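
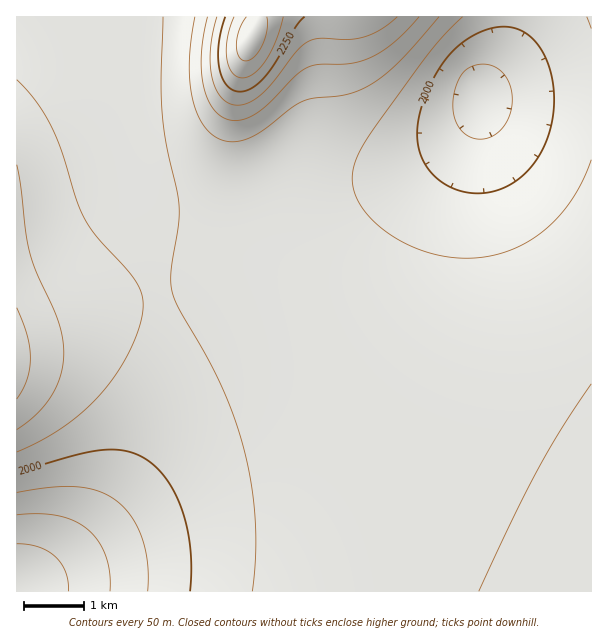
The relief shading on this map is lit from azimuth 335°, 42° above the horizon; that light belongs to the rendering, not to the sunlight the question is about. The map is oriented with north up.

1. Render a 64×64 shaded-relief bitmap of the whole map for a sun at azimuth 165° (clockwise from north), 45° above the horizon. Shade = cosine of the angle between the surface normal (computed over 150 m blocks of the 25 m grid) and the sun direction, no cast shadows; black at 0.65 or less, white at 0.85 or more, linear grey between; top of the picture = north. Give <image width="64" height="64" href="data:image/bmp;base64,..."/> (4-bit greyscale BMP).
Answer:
<image width="64" height="64" href="data:image/bmp;base64,Qk12CAAAAAAAAHYAAAAoAAAAQAAAAEAAAAABAAQAAAAAAAAIAAATCwAAEwsAABAAAAAAAAAAAAAAABEREQAiIiIAMzMzAERERABVVVUAZmZmAHd3dwCIiIgAmZmZAKqqqgC7u7sAzMzMAN3d3QDu7u4A////AFVEREMzMzMzMzMzMzREREREREREREREREREREREREREVVVEREMzMzMzMzMzNERERERERERERERERERERERERERmVVVEREQzMzMzMzRERERERERERERERERERERERERERHZmZVVUREREQzM0REREREREREREREREREREREREREREd3dmZVVURERERERERERERERERERERERERERERERERESIh3dmZVVURERERERERERERERERERERERERERERERERJmIh3ZmVVVEREREREREREREREREREREREREREREREREqZiId2ZlVVVERERERERERERERERERERERERERERERESqmZiHd2ZlVVRERERERERERERERERERERERERERERERLqpmYh3ZmVVVUREREREREREREREREREREREREREREREu6qZiId2ZlVVVERERERERERERERERERERERERERERES7uqmYh3dmZVVVRERERERERERERERERERERERERERERMu6qZiId2ZlVVVUREREREREREREREREREREREREREREy7qqmYh3ZmZVVVRERERERERERERERERERERERERERETLu6qZiHd2ZlVVVURERERERERERERERERERERERERERMu6qpmId3ZmVVVVREREREREREREREREREREREREREREu7qpmYh3dmZVVVVERERERERERERERERERERERERERES7qqmYiHdmZlVVVURERERERERERERERERERERERERERLqqmYiHd2ZmVVVVREREREREREREREREREREREREREREqpmYiHd3ZmZVVVVERERERERERERERERERERERERERESZmYiHd3ZmZVVVVURERERERERERERERERERERERERERJmIiHd3ZmZlVVVVREREREREREREREREREREREREREREiIh3d3ZmZlVVVVVERERERERERERERERERERERERERER3d3dmZmZlVVVVVURERERERERERERERERERERERERERGZmZmZmZlVVVVVUREREREREREREREREREREREREREREZmZmZmVVVVVVVVRERERERERERERERERERERERERERERVVVVVVVVVVVVVREREREREREREREREREREREREREREREVVVVVVVVVVVVREREREREREREREREREREREREREREREREREVVVVVVVVRERERERERERERERERERERERERERERERERERERVVVVURERERERERERERERERERERDMzMzMzRERDNEREREREREREREREREREREREREREREQzMzMzMzMzREMzNEREREREREREREREREREREREREREMzMzMzMzMzM0QzM0REREREREREREREREREREREREREMzMzMzMzMzMzMzMzNEREREREREREREREREREREREREMzMzMzMzMzMzMzMzNEREREREREREREREREREREREREMzMzMzMzMzMzMzNEREREREREREREREREREREREREREQzMzMzMzMzMzMzM0REREREREREREREREREREREREREQzMzMzMzIiIzMzMzRERERERERERERERERERERERERERDMzMzMiIiIiIzMzNEREREREREREREREREREREREREREMzMzMiIiIiIiMzM1REREREREREREREREREREREREREQzMzMiIiIiIiIjMzVURERERERERERERERERERERERERDMzMyIiIiIiIiIzNVVEREREREREREREREREREREREREMzMyIiIiIiIiIiM1VURERERERERERERERERERERERERDMzIiIiEREiIiIzVVVEREREREREREVVVUREREREREREMzMiIiERERIiIjNVVUREREREREREVVVVVURERERERERDMyIiERERESIiI1VUREREREREREVVVVVVVVRFVUREREMzMiIRERERIiIjRERERERERERERVVmZmVVVVVVVVVERDMyIhEREREiIiNERERERERERERVVmd3ZmVVVVVVVVVEQzMiIRERESIiI0RERERERERERFVmeIh3ZlVVVVVVVVREMyIhERERIiIjREREREREREREVWeJmYh2ZlVmZmZlVURDMiIRERIiIjM0RERERERERERVZ4qqqYdmZmZmZmZlVUQzIiIiIiIiMzREREREREREREVnmry6mHdmZnd3dmZlVEMyIiIiIiMzM0RERERERERERWebzdyph3d3d3d3d2ZVRDMiIiIjMzMzREREREREREREV5ve7cqYd3eIiIiHdmVUQzMzMzMzMzM0RERERERERDNGi9/+26mIiIiIiIiHdmVEQzMzMzMzMzRERERERERDMzR63//suZiImZmZmYiHZlVEREMzMzMzNEREREREREMiEljP/+26mZmZmqqpmYh3ZlVURERERDNEREREREREMyEAJq7/7cupmZqqqqqqmZiHZlVUREREM0REREREREQzIAADjO7ty6qaqqu7u7qqqZh3ZlVUREQzRERERERERDMQAABZzd3Luqqqu7u7u7uqqYd2ZVVERDREREREREREMxAAABarzMu6qqu7u8u7u7upmHdmVVREREREREREREQzEAAAAnmru7qqq7vMzMzLu6qYd2ZVVUREREREREREREMQAAAANpq7qqqru8zMzMy7qpiHdmVVVEREREREREREQyAAAAAVeaqqqqu7vMzMzLu6mYd2ZVVU"/>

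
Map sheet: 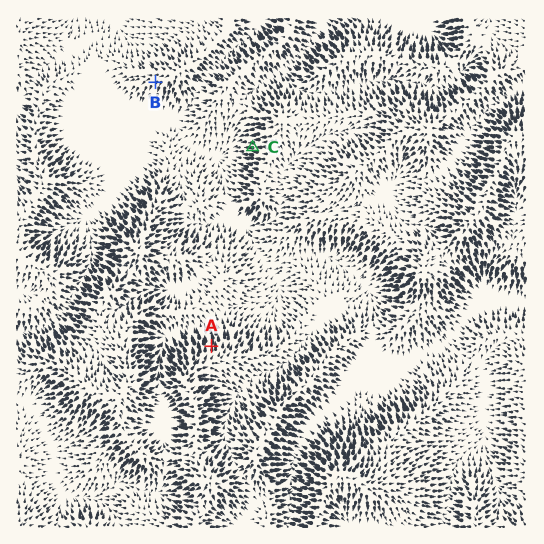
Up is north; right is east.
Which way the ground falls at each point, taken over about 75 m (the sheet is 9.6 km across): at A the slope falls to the N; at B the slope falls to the SW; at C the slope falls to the W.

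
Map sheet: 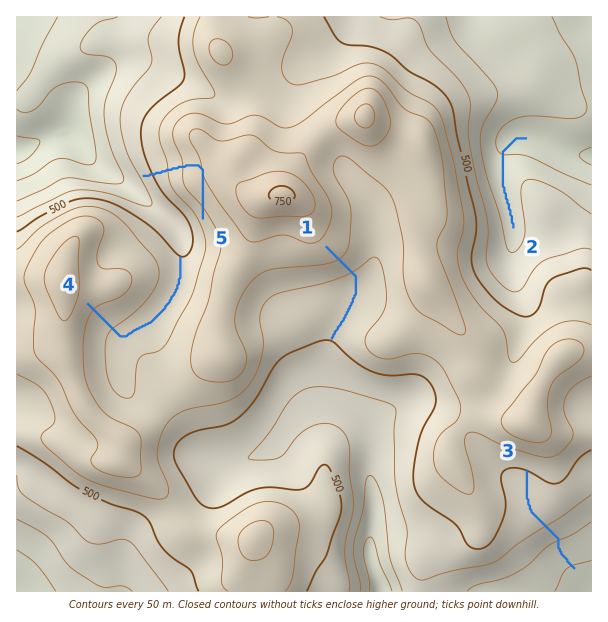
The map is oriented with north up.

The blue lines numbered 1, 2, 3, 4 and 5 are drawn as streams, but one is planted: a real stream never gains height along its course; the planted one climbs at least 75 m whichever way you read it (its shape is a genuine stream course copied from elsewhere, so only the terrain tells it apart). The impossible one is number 5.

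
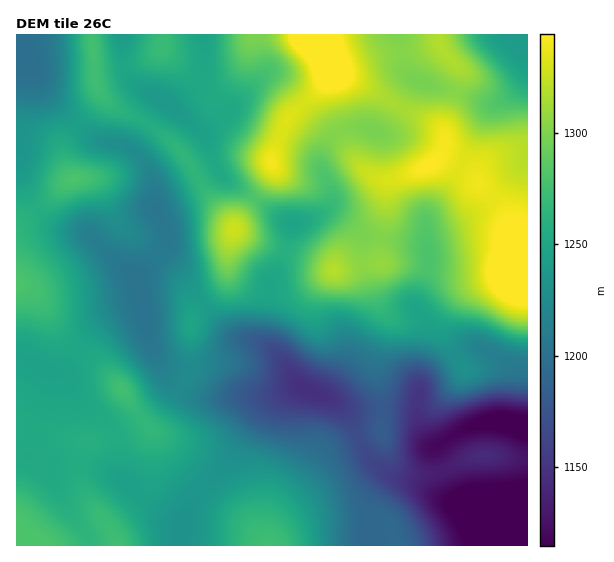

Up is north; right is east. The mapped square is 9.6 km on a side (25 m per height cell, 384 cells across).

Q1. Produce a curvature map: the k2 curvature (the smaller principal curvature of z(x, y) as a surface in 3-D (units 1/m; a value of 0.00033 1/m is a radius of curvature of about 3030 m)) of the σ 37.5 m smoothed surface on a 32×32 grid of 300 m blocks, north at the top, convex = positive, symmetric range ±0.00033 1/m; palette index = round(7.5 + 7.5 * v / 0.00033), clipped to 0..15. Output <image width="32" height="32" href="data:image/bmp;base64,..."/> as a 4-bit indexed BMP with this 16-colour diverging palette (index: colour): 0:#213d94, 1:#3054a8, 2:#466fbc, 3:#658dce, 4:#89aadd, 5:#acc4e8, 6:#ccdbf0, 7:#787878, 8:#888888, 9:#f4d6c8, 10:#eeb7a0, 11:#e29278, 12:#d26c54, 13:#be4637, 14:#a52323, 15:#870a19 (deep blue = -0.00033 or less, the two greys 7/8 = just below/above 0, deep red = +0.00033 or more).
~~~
<image width="32" height="32" href="data:image/bmp;base64,Qk12AgAAAAAAAHYAAAAoAAAAIAAAACAAAAABAAQAAAAAAAACAAATCwAAEwsAABAAAAAAAAAAlD0hAKhUMAC8b0YAzo1lAN2qiQDoxKwA8NvMAHh4eACIiIgAyNb0AKC37gB4kuIAVGzSADdGvgAjI6UAGQqHAHeHRohVZmd4iHZVZ4lkZ3aHdGiGVmZ4iIh3ZXiXRHh2l1WIZGdlaIiIeGV5cyVnZnVXdkV3ZVZ4h4hmYxJVRFZmd2VWd3ZWZ4d3diNmZmZnd3d3Z3d3ZniGZnInQ0eJhnd4iGeYh3ZnZnlxiEICeHV3eHZXiIeHZmeINJgkQAAQd3dkZmZERVVVUyRWM1IAAHd3VqhCRDNFVCI1ZjBIhEh3dmeoFIh2d1IkaIYgTLZYZmZmZBRWeJcQRlZjIjaFM2Z2Z2MkdjQwA5dVRmVkEABndmZUNalAATaXNYp2YgBpaIdmZTWGJWZnYzZ3UzVVq3iId2VGckhWZUVlUyNpZ6mIiIZVR3B4RESMlnhDWGi5iIh0RlUwd0MzjISaZEdouHd3QldkBJh0Iml1dmRHZWd2QyWIYwa8xSM2ZVVjR3d3dUM1VlIknqEAAVVnYkdWeGRmVUMyVDYAI0I0d0I3dXhFmYmVE3YwBaZiN4dmNZdnRpmJlAR3AG22IGl2eXR4ZkVlMyAnhRSLdCN3VGZ2aHZWhSADaHJDRmZTVEQ0iDZ4ZnQ2dnUlYyeHZERWVqlDaHZDaHZCWHUFl1VVZ2ZkMzVVNZhSJWdlMFRIhmZTIlZUZTaHJHdlRnIQS6ZlRWiYU3U1dxaZdDeEA0aGVmaHhCV1NpYFiXMpoxy3ZVZXhBFH"/>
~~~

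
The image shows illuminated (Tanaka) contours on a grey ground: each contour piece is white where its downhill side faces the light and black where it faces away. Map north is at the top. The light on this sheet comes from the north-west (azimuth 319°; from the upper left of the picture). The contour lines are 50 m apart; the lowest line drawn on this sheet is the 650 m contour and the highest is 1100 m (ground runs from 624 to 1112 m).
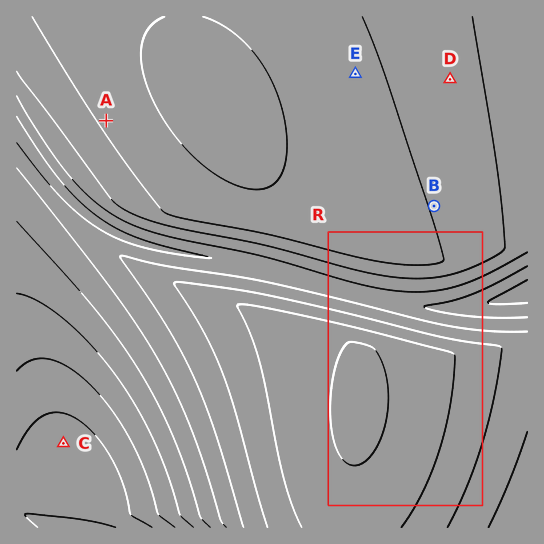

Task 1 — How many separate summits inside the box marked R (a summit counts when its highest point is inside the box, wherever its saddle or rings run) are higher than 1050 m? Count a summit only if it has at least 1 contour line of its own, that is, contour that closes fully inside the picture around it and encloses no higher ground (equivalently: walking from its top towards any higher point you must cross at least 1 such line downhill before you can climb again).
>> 1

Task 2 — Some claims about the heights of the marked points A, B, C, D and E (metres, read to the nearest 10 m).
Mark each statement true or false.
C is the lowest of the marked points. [true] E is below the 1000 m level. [false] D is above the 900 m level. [true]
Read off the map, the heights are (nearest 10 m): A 1060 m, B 1050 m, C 680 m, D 1020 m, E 1060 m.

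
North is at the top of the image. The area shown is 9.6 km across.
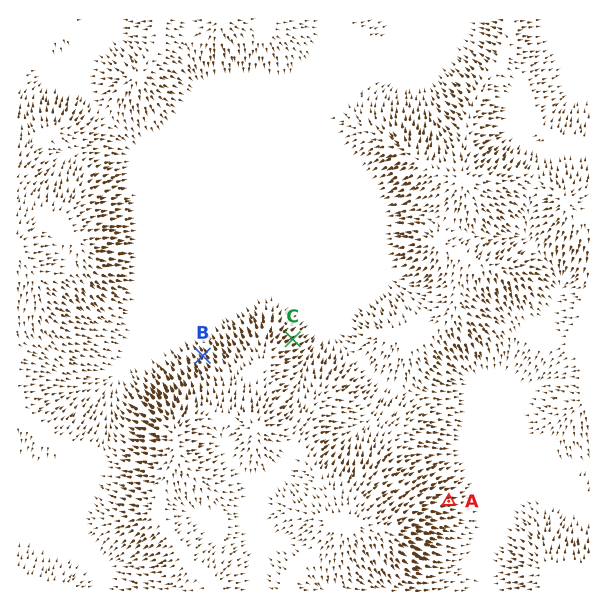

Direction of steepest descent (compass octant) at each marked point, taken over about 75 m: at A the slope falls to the E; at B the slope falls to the NW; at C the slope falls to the NE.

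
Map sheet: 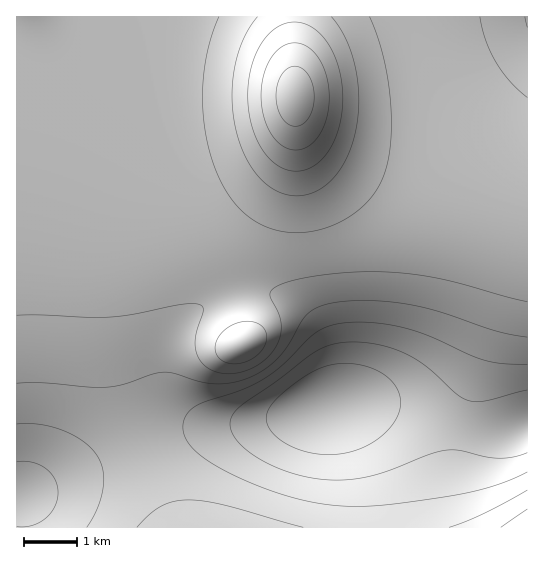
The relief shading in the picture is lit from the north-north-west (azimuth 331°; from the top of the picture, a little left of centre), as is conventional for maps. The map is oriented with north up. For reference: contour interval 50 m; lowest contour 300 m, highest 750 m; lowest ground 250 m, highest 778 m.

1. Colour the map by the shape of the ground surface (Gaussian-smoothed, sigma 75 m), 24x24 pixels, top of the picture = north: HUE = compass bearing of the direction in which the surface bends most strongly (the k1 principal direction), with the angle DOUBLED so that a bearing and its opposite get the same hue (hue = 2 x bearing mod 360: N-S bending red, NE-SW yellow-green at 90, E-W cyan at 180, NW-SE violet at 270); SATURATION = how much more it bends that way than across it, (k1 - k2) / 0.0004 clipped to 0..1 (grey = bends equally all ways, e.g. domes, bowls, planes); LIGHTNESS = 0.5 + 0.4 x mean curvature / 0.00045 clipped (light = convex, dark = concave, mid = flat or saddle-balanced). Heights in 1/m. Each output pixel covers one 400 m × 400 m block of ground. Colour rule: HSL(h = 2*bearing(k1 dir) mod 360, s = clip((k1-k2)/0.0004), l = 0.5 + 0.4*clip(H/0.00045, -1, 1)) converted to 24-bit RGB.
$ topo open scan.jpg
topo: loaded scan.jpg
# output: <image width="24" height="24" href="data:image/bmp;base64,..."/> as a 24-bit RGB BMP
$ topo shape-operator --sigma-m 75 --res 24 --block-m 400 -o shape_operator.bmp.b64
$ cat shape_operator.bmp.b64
<image width="24" height="24" href="data:image/bmp;base64,Qk32BgAAAAAAADYAAAAoAAAAGAAAABgAAAABABgAAAAAAMAGAAATCwAAEwsAAAAAAAAAAAAAbmhtd2lmhHVmjoRokZFtiZFyf5F1dpJ3dpR/dpaHdpaOdZSVc4eUcnmTdXCRf3CPhnOLhXeDgHp6dIR/aIyLXouWXIKdanmbamxjcXZifIZig5Jig5hlfplpdplsb5ltbpp0b5l8cZeEcpONcoaPcHOOem2PiGuQkGyJjXB6iHpzfIdxZo1vWJZ/UpyYXoSYZ3BqYnxjaYxfcZhedZ9fdKBhcaBjbJ9kaJ5kZpxmaJZtbI53cYaCcXOCe2yGjGmLkWeBlWhyk3VqkIxqd5JiUphZQ51vSJiVaXJ9ZoV4YpFpZZtfbaFecqJec6Ndc6JbcqFacZ1ZbpZbbY1gbIFmb3hteG1zgGl1i2ZxlmRnnHJkm4Njm5leep1RP548K5hka3KJaoyMaZJ6Zplob51jeJ9ggKBdiaBWkaNKjaRAf58+c5NGb4ZRb3tac3dfeXNignJikHRhn3ddpHpbpYVXpplQi6JBMpUkbnKPcIaOcY+FcJJzeJVshJdol5dioHtMs3Uovp0JmrYCZKQQVo8sYIBFantQcnxUfoNXjopXm4dWpYBUqnxTrX1PqoFKlYBFcXOPdICNeIuKeYt7gY12jI1zj2hsrjxw4gQx50YA1M8ASLEACqAFLIgxUn1IZX5Qb4VRfY1SlJZUnY1WpIFWqXZVqmhVm1lddnWNeHyLfIOIf4WCh4d9hn17gGaQgDC/1hX//2/Y9pymZdx+BdihG6CORINwVn5ZYoRXbItXe5FZjpVdmI1hnH1jnmxlmWh7eXeLeXuKfH6HgYCFhn+BhnyDam6PM2C2Bk7/jIH/9c7978z/Z0H/CBncO1WdXnyFY4VyYopnZo1jdI5nhI5tjolzj3l3kXeJe3mJe3qIfXyHgn6Gh36HiXyHdnmJTpydFcSWB/Bd0OJi/2ON/y/dvAD4bTe3XV2YaYGQaZCOapCFbZB/c419e4p/gIaIg36NfHqHfHuHfXyGgH2GhX2HiXyJhnuJcomIS5tiMbMej8kH4X4B5ggmziedmUyyb2KiaXSda4KbbIuZbpCXcpGUdo+Re4qPfISQfHyFfHyFfX2Ff32Fgn2GhXyIiHuKhnqKeX2Gd4tqjpZUoX9JpVNOoV2Himmecmuga3ChbHmgbYCdb4abcYmYdIqWd4mUeYaSfXyEfX2EfX2Efn2Ef32EgX2GhHyIhXqKhniMiXaMjXSHj3B9kHJ9jHmLeHeScXaZbnWdb3edcHuccX+ac4OXdYaVd4aTeYWRfX2DfX6DfX6Dfn6Dfn6Df36EgH2FgnyHhHiKi3OOkm2LlGt8knVwiox3dY6DcIqTb3+WcXqWc3uVdX2UdoCSd4OReIOPeoONfn6Cfn6Cfn+Cfn+Cfn+Cfn6Cf36DgHyEg3aIjmyOlmKDnV1mooBdkaFgYZxjZJiIaouUcX+Rdn2OeH6NeYCMeoKLeoKLe4KKfn6Cfn+Cfn+Cfn+Cfn+Bfn+Cfn6Cf3uEgnKJkWKSnlOErE1XuItNnblOT7BOUqKDXpWXbYOPd3+Ke4CIfIGHfIOHfIOIe4OIfn6Bfn+Bfn+Bfn+Bfn+Bfn+BfX2CfXiEf2uLjlWYqEWTvUFYzJZLqc9MRMFKQ62PUJSdZYKQdYCIe4KFfYSFfIWGfIaHe4WIf3+Bf3+Bf3+Bf3+Bf3+Bfn+BfX2Ce3WFeGKPgkierzqwxEdv2KVcttxeTMlfOrWsQ4ejXXqTcn6Ie4OEfIWDfIaEeoiGeYmKf3+Bf3+Bf3+Bf3+Bf3+Bfn+BfHyCd3OGbVuSaz2jjjW1v1uQ3Lp6xuJ8Y8SAOJy5Om6nVm6WcHuJe4SEe4aAeoiBeIuEdo2Kf3+Af3+Af3+Af3+Af3+Afn+BfHyCc3GHX1aVTjenXzW2snat3dCU1uOWf7eZO2i4NE2pUl+Xb3eJeoSDeod+eIp+do2Bc5GHf3+Af3+Af4CAf4CAf3+Afn+AfHyCcHGIVViVNjynNkK2f5is1t2a4+Kcr4mmSjy3OzSpVFKXcHSIe4SAeYl6do15c5F7b5SAgX59gIF9foF/f4CAf3+Af3+AfH2CcXWHWGWUOVumNXe3arqfw96J4tKLvHKOgjm3XjinZVaUc3OGe4R8fIp4eI90cJNwa5dzh4F1fId2e4OAfoCBf3+Af3+AfH6Bc3mGXnORQXaiN6K0UcV+r91r38BsxlZwrTm1fECjdV6Re3eDgIV7gYx3f5FzepVub5lnnp1bZZhpc4eIfH6Bf3+Af3+AfX+Bdn2EZX2NTYqcPq2fQsRdoNZR169RxURRrz6XkEycgWaNgnqChYd6h412iJJyiJZsg5pl"/>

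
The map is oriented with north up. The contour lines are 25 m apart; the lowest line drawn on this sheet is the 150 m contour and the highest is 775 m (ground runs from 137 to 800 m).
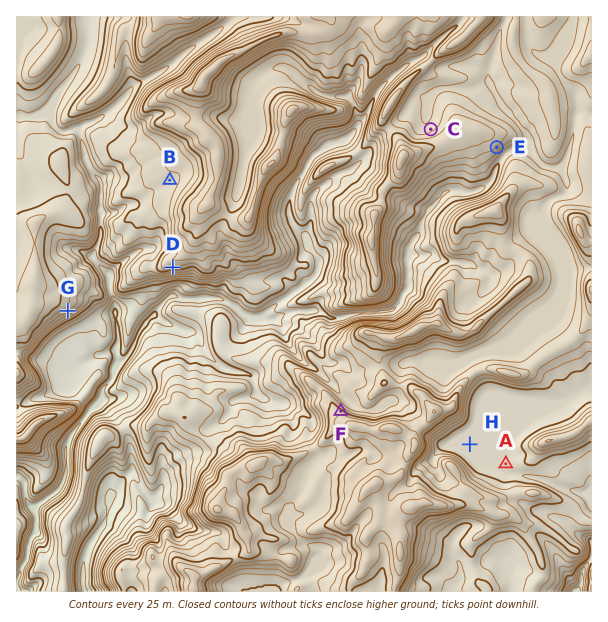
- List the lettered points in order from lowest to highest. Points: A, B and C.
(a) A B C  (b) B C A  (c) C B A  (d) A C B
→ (a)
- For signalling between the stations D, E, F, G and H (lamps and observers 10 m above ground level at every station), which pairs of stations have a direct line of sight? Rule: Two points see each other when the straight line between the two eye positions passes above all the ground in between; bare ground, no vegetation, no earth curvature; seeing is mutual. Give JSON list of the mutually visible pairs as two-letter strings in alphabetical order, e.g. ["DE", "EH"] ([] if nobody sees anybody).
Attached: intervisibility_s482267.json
["DF", "DG", "FG"]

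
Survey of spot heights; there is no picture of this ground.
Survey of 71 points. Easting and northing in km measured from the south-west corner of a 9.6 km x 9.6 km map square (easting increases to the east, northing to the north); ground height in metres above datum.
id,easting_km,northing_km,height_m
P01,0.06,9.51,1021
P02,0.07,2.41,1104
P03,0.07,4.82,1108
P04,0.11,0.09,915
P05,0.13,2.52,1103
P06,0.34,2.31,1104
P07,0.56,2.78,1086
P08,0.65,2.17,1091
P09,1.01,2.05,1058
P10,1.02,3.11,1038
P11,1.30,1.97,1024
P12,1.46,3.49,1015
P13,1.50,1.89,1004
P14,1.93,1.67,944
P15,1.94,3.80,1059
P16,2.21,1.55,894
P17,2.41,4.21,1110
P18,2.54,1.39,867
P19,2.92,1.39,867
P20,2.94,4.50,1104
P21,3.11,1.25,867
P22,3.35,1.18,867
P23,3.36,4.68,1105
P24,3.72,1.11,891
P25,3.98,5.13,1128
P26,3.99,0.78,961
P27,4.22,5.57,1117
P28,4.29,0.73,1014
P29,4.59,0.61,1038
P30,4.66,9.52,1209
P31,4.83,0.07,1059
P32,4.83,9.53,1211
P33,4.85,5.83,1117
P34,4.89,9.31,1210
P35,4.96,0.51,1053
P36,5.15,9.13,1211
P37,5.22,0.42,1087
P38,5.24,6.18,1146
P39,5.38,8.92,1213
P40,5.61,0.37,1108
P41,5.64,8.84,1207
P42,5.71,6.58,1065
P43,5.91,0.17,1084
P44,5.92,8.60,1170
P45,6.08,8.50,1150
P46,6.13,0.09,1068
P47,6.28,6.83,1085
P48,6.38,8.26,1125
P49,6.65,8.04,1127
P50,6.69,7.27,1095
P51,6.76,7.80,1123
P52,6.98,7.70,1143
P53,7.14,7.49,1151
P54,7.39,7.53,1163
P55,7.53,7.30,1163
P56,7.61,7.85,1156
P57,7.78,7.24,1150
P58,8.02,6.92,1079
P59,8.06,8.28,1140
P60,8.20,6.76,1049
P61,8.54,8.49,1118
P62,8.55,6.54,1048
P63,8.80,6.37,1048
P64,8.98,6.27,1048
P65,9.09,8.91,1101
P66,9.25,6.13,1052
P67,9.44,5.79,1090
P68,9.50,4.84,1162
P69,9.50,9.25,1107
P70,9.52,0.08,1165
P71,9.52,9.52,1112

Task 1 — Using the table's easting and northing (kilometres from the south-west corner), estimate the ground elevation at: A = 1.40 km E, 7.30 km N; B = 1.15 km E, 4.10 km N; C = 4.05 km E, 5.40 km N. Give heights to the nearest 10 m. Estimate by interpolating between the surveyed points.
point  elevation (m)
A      1040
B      1070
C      1130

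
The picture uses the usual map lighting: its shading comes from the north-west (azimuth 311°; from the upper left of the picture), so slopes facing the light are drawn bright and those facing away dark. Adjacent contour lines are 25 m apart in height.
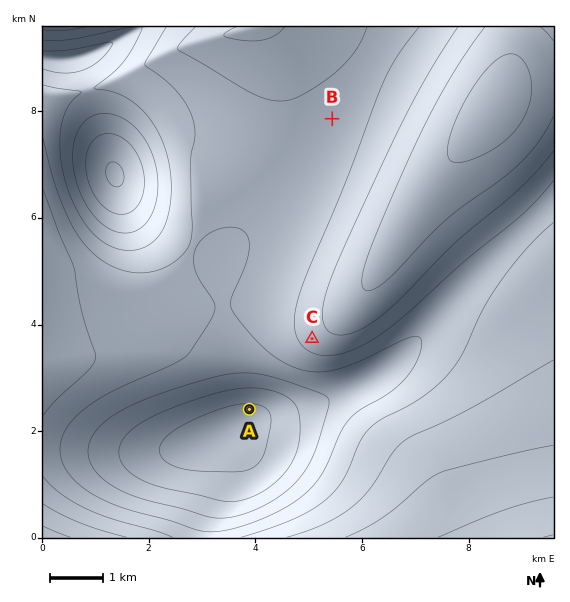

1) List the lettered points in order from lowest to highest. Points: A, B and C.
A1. A B C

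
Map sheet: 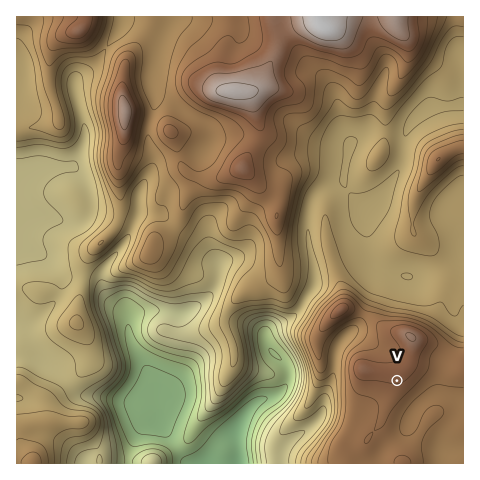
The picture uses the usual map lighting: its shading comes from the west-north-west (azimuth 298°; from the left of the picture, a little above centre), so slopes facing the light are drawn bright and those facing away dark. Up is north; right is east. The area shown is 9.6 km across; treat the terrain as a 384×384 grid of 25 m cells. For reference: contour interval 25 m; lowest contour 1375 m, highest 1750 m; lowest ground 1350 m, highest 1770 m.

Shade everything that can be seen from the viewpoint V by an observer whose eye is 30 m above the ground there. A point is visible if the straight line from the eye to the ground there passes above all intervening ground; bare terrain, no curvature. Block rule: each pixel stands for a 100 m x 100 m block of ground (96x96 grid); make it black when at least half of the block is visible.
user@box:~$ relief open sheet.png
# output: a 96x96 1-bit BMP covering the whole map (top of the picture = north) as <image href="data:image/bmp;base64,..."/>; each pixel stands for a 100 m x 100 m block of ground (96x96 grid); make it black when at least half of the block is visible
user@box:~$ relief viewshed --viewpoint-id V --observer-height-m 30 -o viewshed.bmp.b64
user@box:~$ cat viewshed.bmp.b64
<image width="96" height="96" href="data:image/bmp;base64,Qk2+BAAAAAAAAD4AAAAoAAAAYAAAAGAAAAABAAEAAAAAAIAEAAATCwAAEwsAAAIAAAAAAAAA////AAAAAAAf/H4PwAAAAAf///8f/n8PgAAAAAff//8f////gAAAAAff//8/////AAAAAAf////////8AAAAAA/////////AAAAAAA////////+AAAAAAAf///////8AAAAAAAP///////4AAAAAAAP///////4AAAAAAAH///////wAAAAAAAH///////gAAAAAAAH////H//gAAAAAAAD///8H//AAAAAAAAD///8H//AAAAAAAAD///////AAAAAAAAB///////AAAAAAAAB///////gAAAAAAAB///////gAAAAAAAB/////h/gAAAAAAAA/////A/gAAAAAAAA////+A/gAAAAAAAA//H/+AfgAAAAAAAAZ/D/8AfAAAAAAAAAD/j/4A+AAAAAAAAAP//zwB+AAAAAAAAAP/+CAD8AAAAAAAAAP/gAAD8AAAAAAAEAP+AAAD8AAAAAAAHAPwAAAD4AAAAAAAD4cAAAAD4AAAAAAAD/4AAAABwAAAAAAAB/wAAAABgAAAAAAAA/gAAAABgAAAAAAAAPAAAAABAAAAAAAAACAAAAAAAAAAAAAAAAAAAAAAAAAAAAAAAAAAAAAAAAAAAAAAAAAAAAAAAAAAAAAAAAAAAAAAAAAAAAAAAAAAAAAAAAAAAAAAAAAAAAAAAA/gAAAAAAAAAAAAAA/wAAAAAAAAAAAAAAf4AAAAAAAAAAAAcAP8AAAAAAAAAAAAMAP8AAAAAAAAAAAAEAH+AAAAAAAAAAAAAAH+AAAABgAAAAAAAAH+AAAADgAAAAAAAAD+AAAADgAAAAAAAAB+AAAAHgAAAAAAAAAOAAAAHgAAAAAAAAAOAAAAHgAAAAAAAAAHAAAAHgAAAAAAAAAHAAAwHgAAAAAAAAAHAAA/zgAAAAAAAMADgAA/zgAAAAAAAMADgAA/zgAAAAAAAeAD4Af//gAAAAAAAeAD/h///gAAAAAAAeAH//+f/wAAAAAAAfAPg/+P/wAAAAAAAfAHAP+H/wAAAAAAAfgCAD+D/wAAAAAAAfgAAB+D/4AAAAAAAfwEAA/H/4AAAAAAAPwIAA///4AAAAAAAPwYAAf//8AAAAAAAPh4AAf//8AAADAAAPh4AAf//8AAADgAAHg8AAf//+AAADAAAHgYAA///+AAAAAAAHgAAA////AAAAAAAHgAAD////gAAAAAAHgAAH////8AAAAAAHgAAf/////AAAAAAHgAD//////gAAAAAHAAH//////gAAAAAHAAf//////wAAAAAGAAT//////4AAAAAGAAAAP7///8AAAAAGAAAADg///8AAAAAGAAAAAAf//eAAAAAGAAAABg///fAAAAAGAAAABx///fAAAAAGAAAAB/////gAAAACAAAAB/////gAAAAAAAAAB/////wAAAAAAAAAA/////wAAAAAAAAAA/////4AAAAAAAAAAf////4AABgAAAAAAf////8AADwAAAAAA////8cAAA4AAAAAA/+//4OAAAcAAAAABxgP/4OAAAcAAAAADwAP/4OA="/>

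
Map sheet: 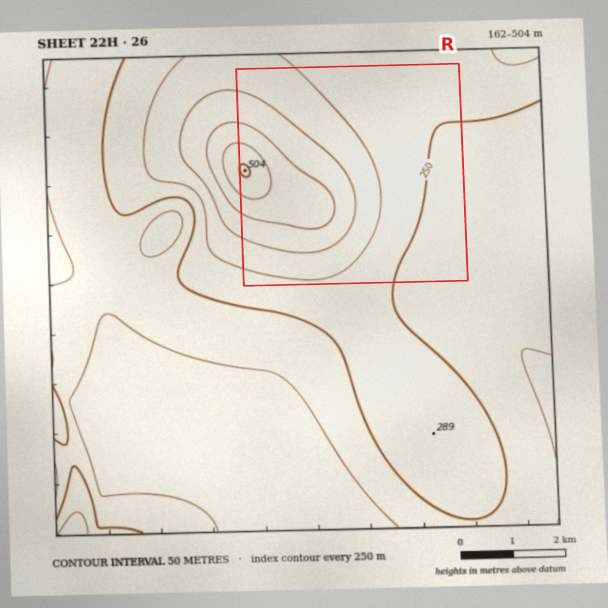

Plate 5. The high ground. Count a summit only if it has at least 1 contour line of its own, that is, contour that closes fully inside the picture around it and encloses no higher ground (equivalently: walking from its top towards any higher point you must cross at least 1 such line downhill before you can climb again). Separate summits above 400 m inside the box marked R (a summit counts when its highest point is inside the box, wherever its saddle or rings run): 1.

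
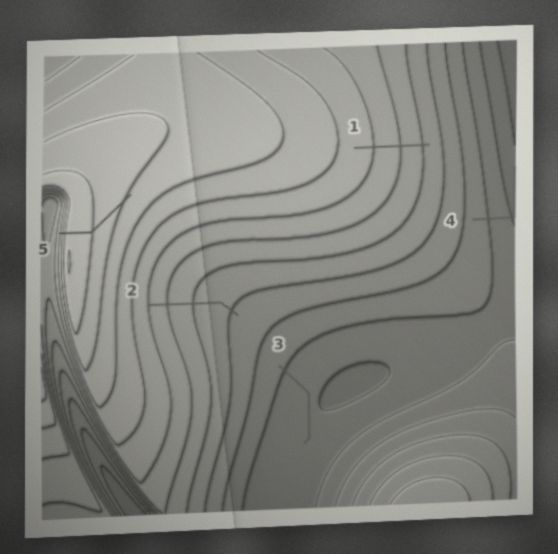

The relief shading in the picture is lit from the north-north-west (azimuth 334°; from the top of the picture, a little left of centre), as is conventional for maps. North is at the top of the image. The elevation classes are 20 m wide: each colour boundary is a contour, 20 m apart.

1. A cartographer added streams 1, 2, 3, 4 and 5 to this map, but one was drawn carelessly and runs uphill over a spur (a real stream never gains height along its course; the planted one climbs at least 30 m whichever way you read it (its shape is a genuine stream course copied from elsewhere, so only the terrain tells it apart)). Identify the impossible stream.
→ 5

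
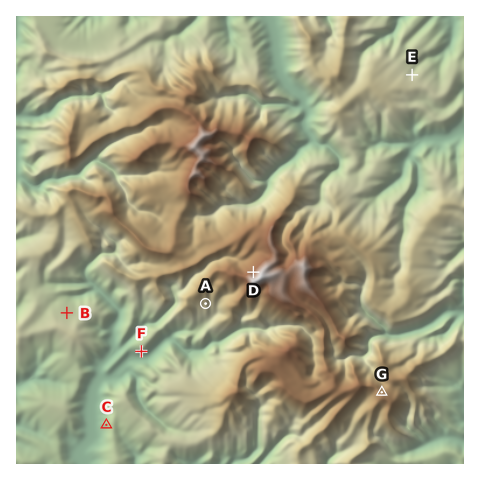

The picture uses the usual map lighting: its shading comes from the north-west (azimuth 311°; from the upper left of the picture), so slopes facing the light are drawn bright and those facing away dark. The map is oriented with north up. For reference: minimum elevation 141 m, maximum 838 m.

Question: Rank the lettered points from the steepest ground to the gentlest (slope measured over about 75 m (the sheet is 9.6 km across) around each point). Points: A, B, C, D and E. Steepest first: D C A E B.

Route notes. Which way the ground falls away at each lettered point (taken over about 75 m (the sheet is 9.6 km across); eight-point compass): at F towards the S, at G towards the N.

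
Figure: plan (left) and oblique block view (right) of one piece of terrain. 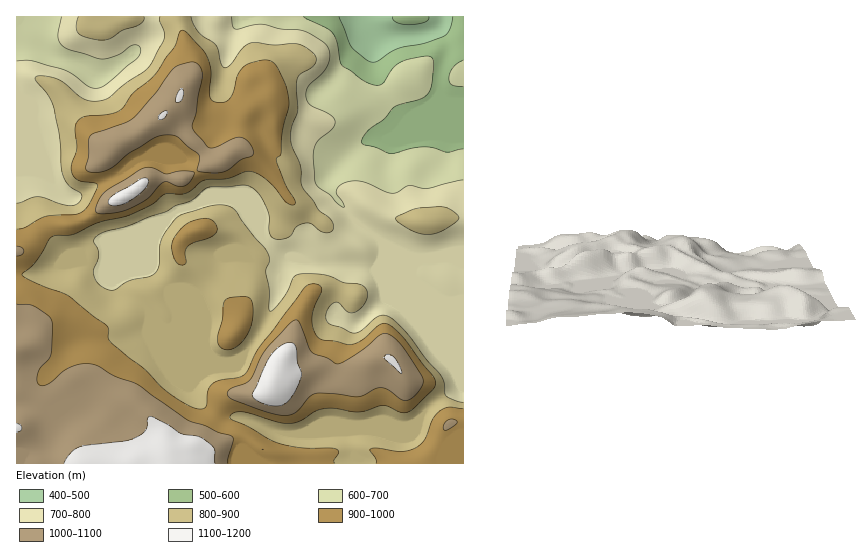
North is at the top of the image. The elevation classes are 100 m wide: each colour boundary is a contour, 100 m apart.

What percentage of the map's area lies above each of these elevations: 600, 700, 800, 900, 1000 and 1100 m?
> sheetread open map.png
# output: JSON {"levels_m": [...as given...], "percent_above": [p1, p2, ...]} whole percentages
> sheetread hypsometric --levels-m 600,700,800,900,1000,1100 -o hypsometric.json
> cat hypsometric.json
{"levels_m": [600, 700, 800, 900, 1000, 1100], "percent_above": [94, 85, 63, 37, 18, 3]}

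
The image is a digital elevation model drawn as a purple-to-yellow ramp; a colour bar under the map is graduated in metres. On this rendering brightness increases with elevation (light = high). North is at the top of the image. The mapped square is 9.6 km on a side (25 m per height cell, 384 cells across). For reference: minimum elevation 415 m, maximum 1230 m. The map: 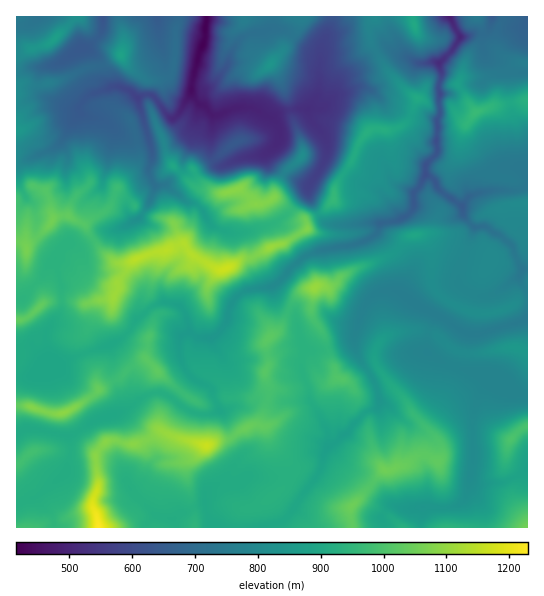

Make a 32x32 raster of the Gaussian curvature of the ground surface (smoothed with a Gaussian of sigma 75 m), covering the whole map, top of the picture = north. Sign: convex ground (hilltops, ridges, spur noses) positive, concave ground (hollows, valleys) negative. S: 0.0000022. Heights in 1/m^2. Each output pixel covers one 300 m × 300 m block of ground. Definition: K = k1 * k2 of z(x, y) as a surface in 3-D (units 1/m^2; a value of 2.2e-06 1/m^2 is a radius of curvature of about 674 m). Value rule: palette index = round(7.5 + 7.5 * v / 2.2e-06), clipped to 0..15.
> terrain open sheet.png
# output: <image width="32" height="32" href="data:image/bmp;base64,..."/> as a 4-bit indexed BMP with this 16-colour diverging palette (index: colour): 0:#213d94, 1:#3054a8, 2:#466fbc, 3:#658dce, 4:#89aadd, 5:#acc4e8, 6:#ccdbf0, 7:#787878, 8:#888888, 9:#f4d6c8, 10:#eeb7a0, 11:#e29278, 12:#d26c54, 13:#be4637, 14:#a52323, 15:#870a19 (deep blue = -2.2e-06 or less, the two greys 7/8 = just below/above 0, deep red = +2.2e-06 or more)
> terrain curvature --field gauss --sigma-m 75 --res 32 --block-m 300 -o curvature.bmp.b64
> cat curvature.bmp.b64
<image width="32" height="32" href="data:image/bmp;base64,Qk12AgAAAAAAAHYAAAAoAAAAIAAAACAAAAABAAQAAAAAAAACAAATCwAAEwsAABAAAAAAAAAAlD0hAKhUMAC8b0YAzo1lAN2qiQDoxKwA8NvMAHh4eACIiIgAyNb0AKC37gB4kuIAVGzSADdGvgAjI6UAGQqHAId3enaIiId4d3h3l4eId3l4dband3d4eId3mHiIZ4h3d4iLeHh4h4eHd4ZYiHaHd4iIZJh4eHiHeHeIiYaoh3d4dpaYeHiIh3d4d3d3qHh4iHdsOFdr0Id3eId4h5d3yId1doineHeYh3d3h3d3dnpni2eHd4iIdod3doiHd4d2aJlbeGd4d3d3eHlod3d3h3iId3eniHiJiHiXZ4h3iIeIh3d4eIh3hnh2iHiId3eHd3h4h3iHh3mHdZiIiId3iIeHdleIhliIh3iIeHeHd3d5d5mZaHeIiFdHaHeHeIiIiGaHmHmoamh2q4iHh4d4d3d3iGd3dml3ePeYiIh4iHiHh4hpd4Z/JpU4hld3eHiImIh0iHiGeUvHiYh1d3d4h4WZWZiFiXmGgfJ4dsmIeHeHh3d2PoV5h2IDd5aFemmHd2Z2a5V0t3fz/5eJqXdoiHuXpPeJgjjyTNtodoNpd3dnaZdmXwr5TQRIOHiKp3eIeId4d7B0SHm/yIeXZWZ4iId3d4eIqIq2kGh6iIh2eIiJeHeHnWeHd3WHapdl65h3d4h4iTRnaIlliIZnjwqXaIaXh3h6h3eJeHiHd2tYiXhYhnVliIZ4nHd3iIeHiXd3Z2iD94iHh3iYh3hXY8SIeHf6ZYd4eYh4c5iId3j7B3iIg5dHeJWHl3iyeJTIsPSH"/>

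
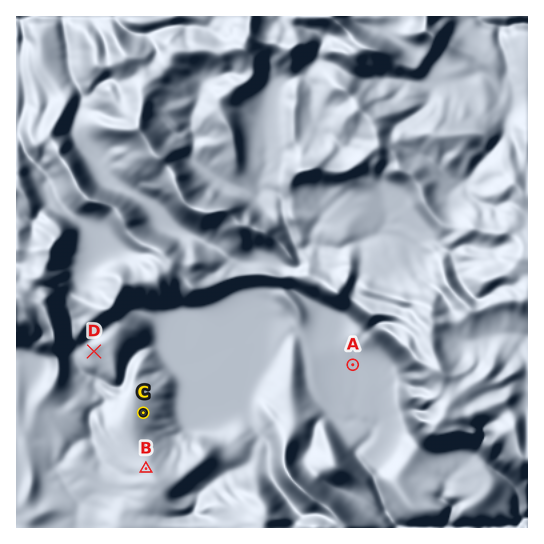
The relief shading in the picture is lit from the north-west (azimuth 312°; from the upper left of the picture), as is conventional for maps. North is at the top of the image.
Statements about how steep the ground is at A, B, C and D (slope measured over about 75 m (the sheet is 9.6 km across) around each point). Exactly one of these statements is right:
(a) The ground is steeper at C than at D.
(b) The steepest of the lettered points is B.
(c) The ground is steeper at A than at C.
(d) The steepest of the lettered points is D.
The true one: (d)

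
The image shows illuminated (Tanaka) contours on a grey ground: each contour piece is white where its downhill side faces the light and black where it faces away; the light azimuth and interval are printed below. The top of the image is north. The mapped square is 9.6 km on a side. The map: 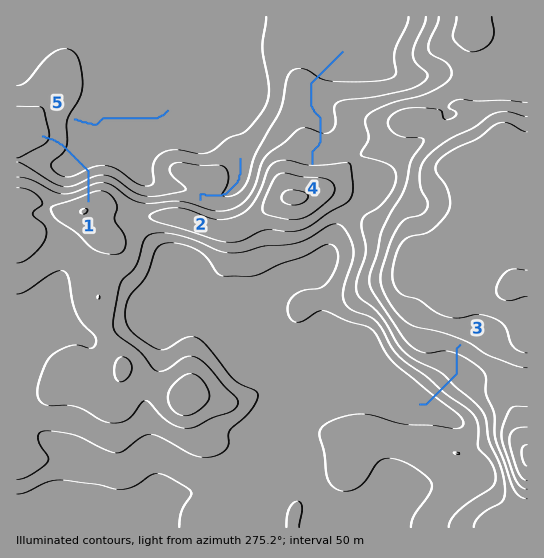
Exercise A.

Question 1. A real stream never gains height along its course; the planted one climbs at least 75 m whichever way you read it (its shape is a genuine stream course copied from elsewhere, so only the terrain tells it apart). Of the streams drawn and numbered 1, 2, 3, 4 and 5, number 1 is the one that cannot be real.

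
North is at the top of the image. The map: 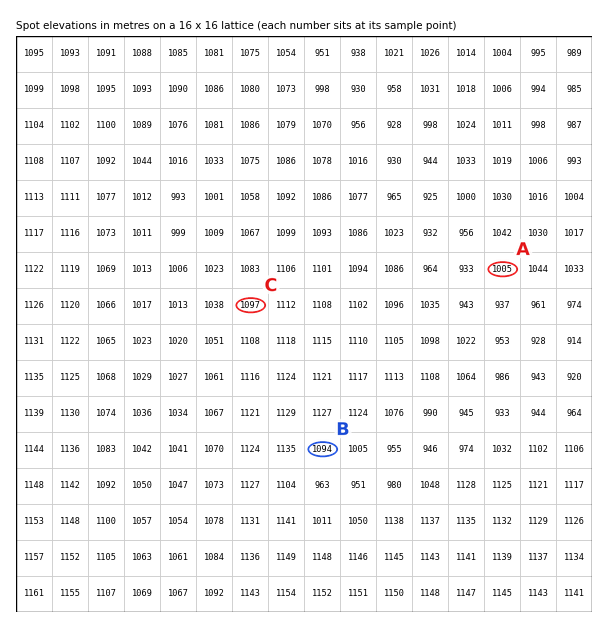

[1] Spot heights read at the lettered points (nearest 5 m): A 1005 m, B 1095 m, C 1095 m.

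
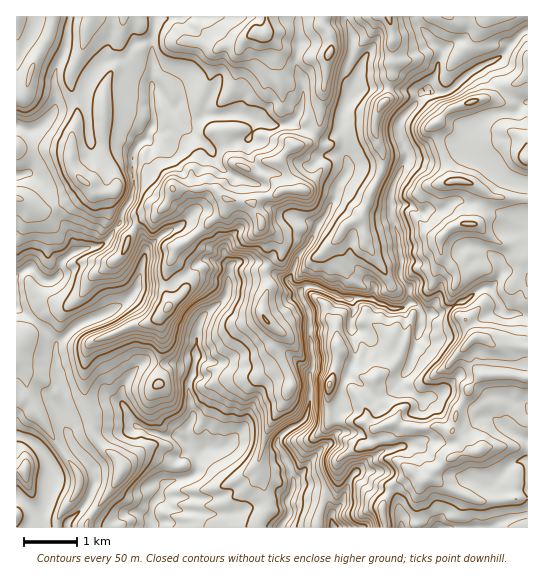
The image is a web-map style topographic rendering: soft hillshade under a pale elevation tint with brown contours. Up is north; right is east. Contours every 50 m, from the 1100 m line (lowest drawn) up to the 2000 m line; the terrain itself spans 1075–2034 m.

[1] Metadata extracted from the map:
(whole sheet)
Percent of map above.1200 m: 96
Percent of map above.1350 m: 86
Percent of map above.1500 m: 74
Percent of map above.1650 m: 63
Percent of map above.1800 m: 30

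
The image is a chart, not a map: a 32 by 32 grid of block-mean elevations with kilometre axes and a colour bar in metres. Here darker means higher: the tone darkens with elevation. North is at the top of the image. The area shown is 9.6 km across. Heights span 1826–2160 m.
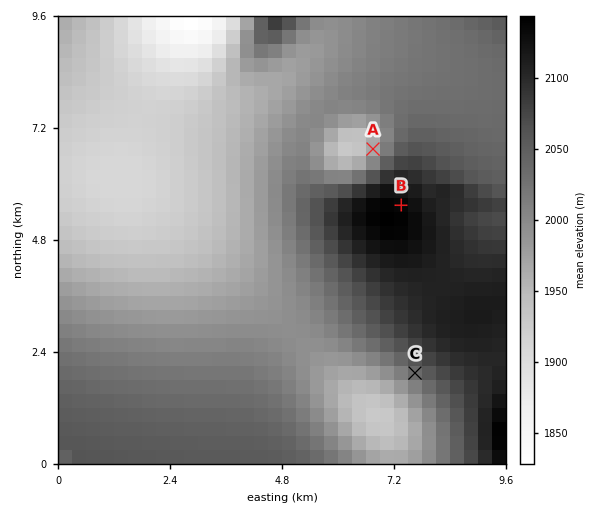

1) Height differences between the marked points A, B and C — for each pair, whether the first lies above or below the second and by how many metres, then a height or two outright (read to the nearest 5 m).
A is below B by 170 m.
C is below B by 100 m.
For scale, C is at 2035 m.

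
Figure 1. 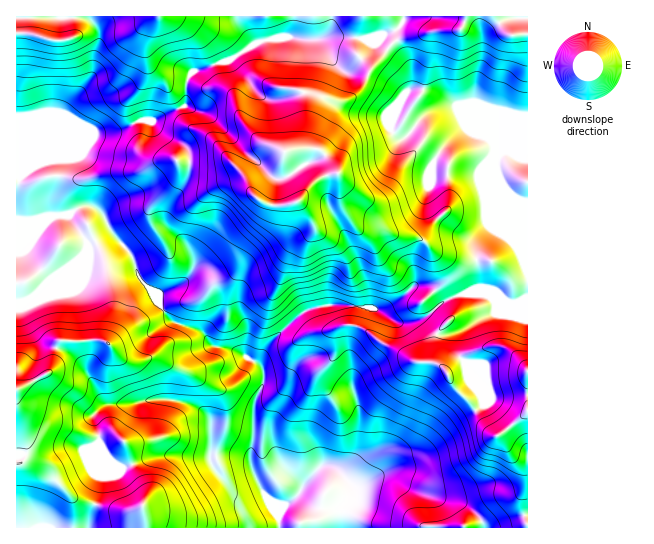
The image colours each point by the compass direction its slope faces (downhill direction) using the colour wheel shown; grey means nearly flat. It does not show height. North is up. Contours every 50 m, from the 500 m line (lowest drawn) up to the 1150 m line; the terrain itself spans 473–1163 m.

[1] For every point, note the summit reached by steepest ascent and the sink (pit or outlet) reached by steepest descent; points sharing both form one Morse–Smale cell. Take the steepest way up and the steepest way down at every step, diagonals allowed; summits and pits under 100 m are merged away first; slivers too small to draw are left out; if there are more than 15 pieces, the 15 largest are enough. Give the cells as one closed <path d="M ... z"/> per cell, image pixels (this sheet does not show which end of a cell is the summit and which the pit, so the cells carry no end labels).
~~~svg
<path d="M403 16l-70 0-4 15-8 8-18 1-9-3-13 0-16 3-11 4-27 17-34 11-6 9-2 26-32 14-12-1-22 11-24 2-40 16-36 28-2 0-1 42 17 2 20-5 17-1 8-7 8-3 12 4 7 9 7 15 19 21 8 23 16 17 5 12 10 14 31 11 13 16 19 2 28 18 0-9 12-19 25-23 15-8 12-3 41 2 13 4 15 10 15 2 18-7 19-16 19-7 20 0 24 11 18-4 1-145-14 0-4-3-8 0-4 3-3-10-8-8-5-1-13-13-15-19-24-12-19-3 0-23-16-28-4-3-6-1 10-3 6-6z"/><path d="M89 205l-11 3-8 7-17 1-20 5-17 0 0 306 263 1 0-13-18-25-10-25 0-15 2-8 0-33 11-28-1-12-6-6-24-14-19-2-13-16-31-11-10-14-5-12-16-17-8-23-19-21-9-19-5-5z"/><path d="M485 293l-20 0-14 4-14 10-10 9-18 7-15-2-20-13-21-3-35 2-15 5-30 27-12 19 3 23-11 28 0 33-2 8 0 15 10 25 17 25 2-5 20-17 3-7 20-21 11 3 21 19 4 0 19-10 11 0 28 15 41 9 15 10 7 7 5 10 6 0 37-14 0-213-19 3z"/><path d="M331 16l-314 0-1 161 3 0 34-26 34-15 8-3 20-1 26-12 12 1 32-14 2-26 6-9 34-11 30-18 24-6 36 3 9-4 5-9z"/><path d="M527 16l-122 0-4 9-6 6-10 3 6 1 4 3 16 28 0 23 11 0 8 3 24 12 7 11 15 15 19 15 3 10 4-3 25 3z"/><path d="M327 465l-6 2-18 19-3 7-20 17-1 15 2 3 203-1-4-9-9-9-13-8-41-9-28-15-11 0-19 10-4 0-21-19z"/><path d="M527 515l-35 12 35 1z"/>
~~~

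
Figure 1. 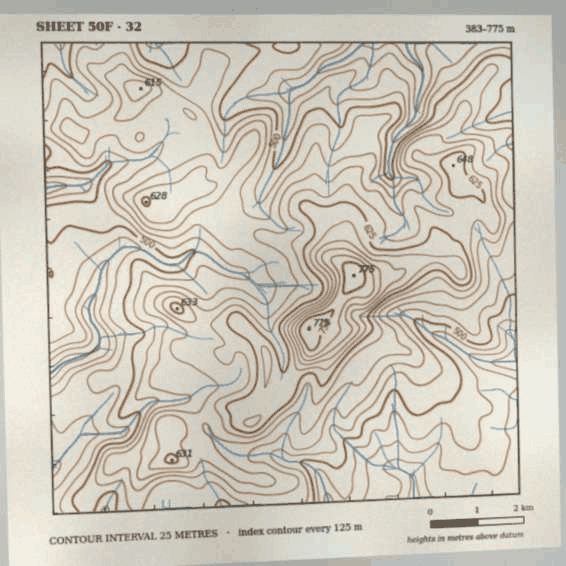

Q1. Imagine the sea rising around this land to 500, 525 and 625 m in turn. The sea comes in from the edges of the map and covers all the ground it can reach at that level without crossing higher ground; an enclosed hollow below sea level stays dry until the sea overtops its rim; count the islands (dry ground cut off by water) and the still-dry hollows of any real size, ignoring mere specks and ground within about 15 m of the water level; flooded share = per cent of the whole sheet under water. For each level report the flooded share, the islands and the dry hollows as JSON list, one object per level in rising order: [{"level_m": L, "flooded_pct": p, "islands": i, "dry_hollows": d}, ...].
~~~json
[{"level_m": 500, "flooded_pct": 31, "islands": 0, "dry_hollows": 0}, {"level_m": 525, "flooded_pct": 43, "islands": 0, "dry_hollows": 0}, {"level_m": 625, "flooded_pct": 90, "islands": 2, "dry_hollows": 0}]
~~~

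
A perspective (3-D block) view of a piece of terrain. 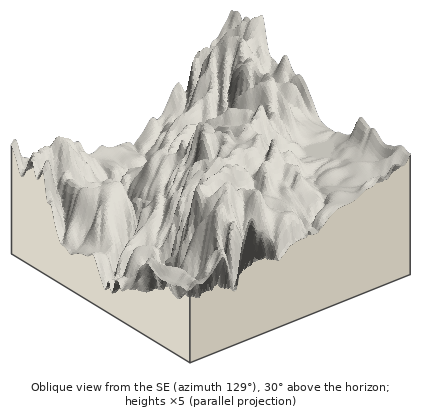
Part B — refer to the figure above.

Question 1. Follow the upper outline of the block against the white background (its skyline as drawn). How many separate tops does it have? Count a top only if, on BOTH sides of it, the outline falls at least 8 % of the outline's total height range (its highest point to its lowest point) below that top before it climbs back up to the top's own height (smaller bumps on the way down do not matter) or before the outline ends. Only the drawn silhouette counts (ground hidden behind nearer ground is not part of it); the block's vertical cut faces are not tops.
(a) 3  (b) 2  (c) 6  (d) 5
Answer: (a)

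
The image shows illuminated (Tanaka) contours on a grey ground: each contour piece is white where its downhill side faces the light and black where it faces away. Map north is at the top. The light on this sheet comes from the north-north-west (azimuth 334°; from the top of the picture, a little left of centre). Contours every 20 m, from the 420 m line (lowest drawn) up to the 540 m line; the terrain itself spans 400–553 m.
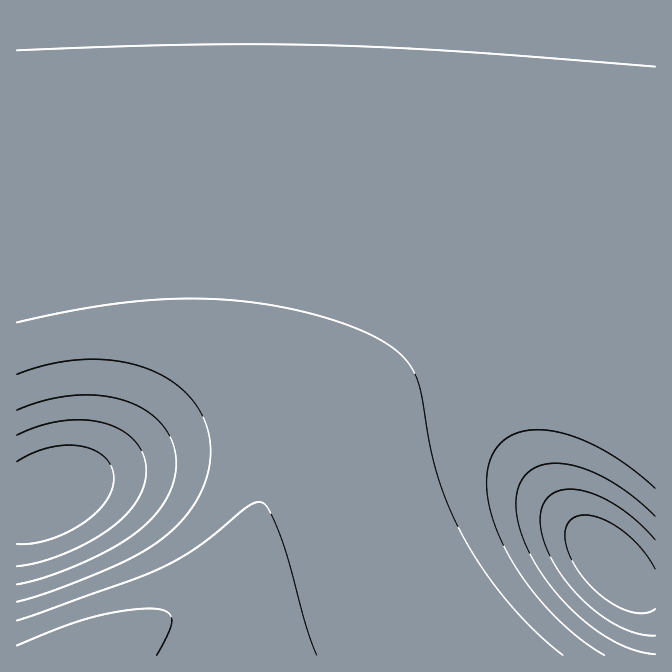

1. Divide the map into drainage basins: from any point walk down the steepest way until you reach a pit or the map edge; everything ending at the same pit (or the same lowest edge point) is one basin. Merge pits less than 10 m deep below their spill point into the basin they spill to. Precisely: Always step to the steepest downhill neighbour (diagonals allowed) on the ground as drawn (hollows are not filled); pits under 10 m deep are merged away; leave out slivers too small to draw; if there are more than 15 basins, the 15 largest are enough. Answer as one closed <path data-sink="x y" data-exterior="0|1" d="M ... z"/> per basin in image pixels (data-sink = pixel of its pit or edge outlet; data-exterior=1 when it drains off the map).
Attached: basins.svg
<path data-sink="655 17" data-exterior="1" d="M655 16l-638 0-1 339 59-14 50-2 40 7 40 17 15 10 23 22 16 28 7 25 0 37-7 22 1 4 3-6 11-11 11-6 27-22 54-61 29-27 22-15 20-10 20-7 17-3 31-2 49 8 48 19 53 31z"/><path data-sink="614 565" data-exterior="0" d="M505 341l-31 2-27 6-30 14-22 15-29 27-54 61-27 22-11 6-11 11-14 29-15 23-25 29-47 35-28 15-46 19 567 1 1-256-41-26-36-16-39-12z"/><path data-sink="48 495" data-exterior="0" d="M125 339l-50 2-40 8-19 8 1 299 70 0 47-20 28-15 33-23 23-21 26-35 14-27 8-30 0-37-7-25-16-28-23-22-31-19-30-10z"/>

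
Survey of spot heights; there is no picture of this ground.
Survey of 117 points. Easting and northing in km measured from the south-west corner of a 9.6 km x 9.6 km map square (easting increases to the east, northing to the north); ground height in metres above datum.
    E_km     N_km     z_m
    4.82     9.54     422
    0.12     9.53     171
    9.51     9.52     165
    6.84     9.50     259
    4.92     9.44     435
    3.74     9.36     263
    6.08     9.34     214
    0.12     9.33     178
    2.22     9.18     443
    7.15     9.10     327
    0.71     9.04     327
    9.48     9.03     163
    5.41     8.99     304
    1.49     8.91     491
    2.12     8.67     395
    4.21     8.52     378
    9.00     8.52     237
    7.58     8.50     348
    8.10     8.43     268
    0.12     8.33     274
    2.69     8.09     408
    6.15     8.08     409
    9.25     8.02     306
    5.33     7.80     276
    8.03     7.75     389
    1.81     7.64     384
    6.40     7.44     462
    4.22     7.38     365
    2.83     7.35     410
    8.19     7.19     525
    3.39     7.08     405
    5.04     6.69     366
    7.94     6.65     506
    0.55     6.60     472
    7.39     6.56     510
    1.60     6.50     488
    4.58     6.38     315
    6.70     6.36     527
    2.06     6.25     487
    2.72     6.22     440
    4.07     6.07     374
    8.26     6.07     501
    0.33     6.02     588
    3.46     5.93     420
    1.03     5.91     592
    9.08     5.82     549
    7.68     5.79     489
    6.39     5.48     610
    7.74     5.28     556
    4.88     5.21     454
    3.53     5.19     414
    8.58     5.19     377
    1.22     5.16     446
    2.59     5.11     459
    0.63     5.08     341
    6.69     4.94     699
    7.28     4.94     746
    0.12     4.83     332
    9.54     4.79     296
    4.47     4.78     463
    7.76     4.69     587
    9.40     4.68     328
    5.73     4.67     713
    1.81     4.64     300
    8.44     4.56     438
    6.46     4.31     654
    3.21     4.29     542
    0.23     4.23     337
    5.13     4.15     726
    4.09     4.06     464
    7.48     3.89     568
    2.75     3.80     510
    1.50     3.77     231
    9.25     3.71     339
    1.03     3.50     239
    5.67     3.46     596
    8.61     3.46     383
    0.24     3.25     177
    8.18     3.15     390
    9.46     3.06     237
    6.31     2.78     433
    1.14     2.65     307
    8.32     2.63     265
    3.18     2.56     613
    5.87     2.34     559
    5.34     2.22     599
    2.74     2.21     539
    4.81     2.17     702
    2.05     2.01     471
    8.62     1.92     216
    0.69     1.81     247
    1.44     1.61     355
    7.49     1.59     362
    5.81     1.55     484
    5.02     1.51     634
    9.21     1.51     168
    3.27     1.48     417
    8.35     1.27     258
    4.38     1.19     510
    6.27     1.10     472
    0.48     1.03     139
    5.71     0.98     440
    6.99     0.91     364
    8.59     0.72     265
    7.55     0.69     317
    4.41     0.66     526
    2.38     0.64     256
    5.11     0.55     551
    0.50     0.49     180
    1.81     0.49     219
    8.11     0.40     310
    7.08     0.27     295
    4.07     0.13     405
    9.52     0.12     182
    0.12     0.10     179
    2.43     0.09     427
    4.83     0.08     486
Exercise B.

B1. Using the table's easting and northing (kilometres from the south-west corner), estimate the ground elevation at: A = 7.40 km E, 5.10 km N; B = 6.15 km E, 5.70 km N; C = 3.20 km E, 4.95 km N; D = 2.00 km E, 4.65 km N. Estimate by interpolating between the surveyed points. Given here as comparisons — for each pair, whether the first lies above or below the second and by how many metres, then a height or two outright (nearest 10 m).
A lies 430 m above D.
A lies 280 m above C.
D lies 220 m below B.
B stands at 510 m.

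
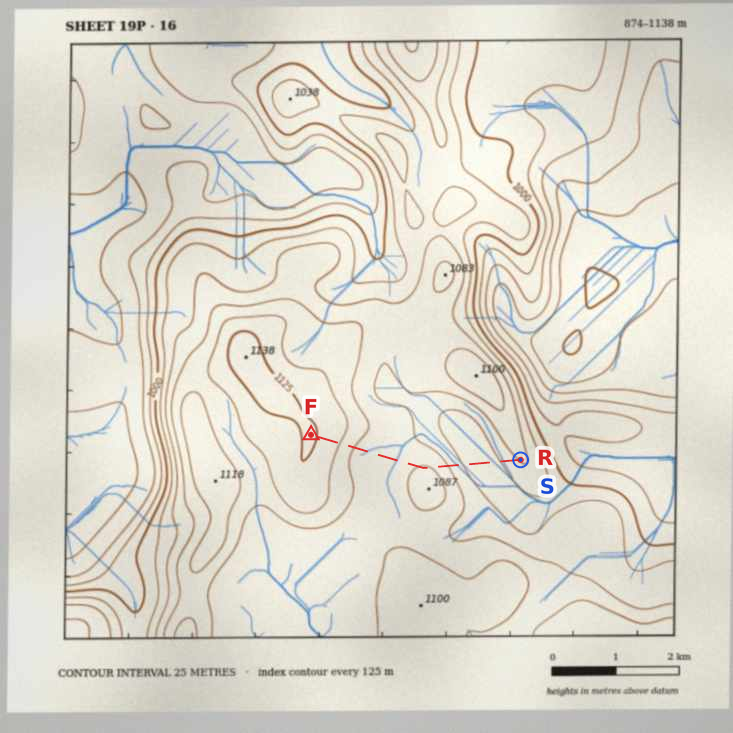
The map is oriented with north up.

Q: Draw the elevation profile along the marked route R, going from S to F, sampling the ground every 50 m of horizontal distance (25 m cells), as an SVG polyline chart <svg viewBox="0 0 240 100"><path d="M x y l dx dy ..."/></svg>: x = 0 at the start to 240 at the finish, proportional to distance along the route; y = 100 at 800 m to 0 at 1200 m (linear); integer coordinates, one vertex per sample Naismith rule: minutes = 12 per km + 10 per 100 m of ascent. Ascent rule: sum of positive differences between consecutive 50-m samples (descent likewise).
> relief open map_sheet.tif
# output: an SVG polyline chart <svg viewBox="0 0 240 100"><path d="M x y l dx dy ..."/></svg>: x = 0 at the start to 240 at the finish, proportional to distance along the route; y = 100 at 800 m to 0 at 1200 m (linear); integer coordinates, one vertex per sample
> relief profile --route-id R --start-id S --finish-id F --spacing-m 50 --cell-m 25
<svg viewBox="0 0 240 100"><path d="M0 37l4 1 3 1 4 1 3 1 4 1 3 1 4 1 3 1 4 1 3 1 4 0 3 0 4 0 4 0 3-1 4 0 3-1 4-1 3-1 4-1 3-2 4-1 3-2 4-1 4-2 3-1 4-1 3-1 4 0 3 0 4 0 3 0 4 1 3 0 4 1 3 1 4 0 4 1 3 1 4 0 3 1 4 0 3 0 4 0 3 0 4 0 3-1 4 0 4-1 3 0 4-1 3-1 4-1 3-1 4-2 3-1 4-1 3-2 4-1 3-1 4-1 4-1 3-1 4-1 3 0 4 0 3 0 3-1"/></svg>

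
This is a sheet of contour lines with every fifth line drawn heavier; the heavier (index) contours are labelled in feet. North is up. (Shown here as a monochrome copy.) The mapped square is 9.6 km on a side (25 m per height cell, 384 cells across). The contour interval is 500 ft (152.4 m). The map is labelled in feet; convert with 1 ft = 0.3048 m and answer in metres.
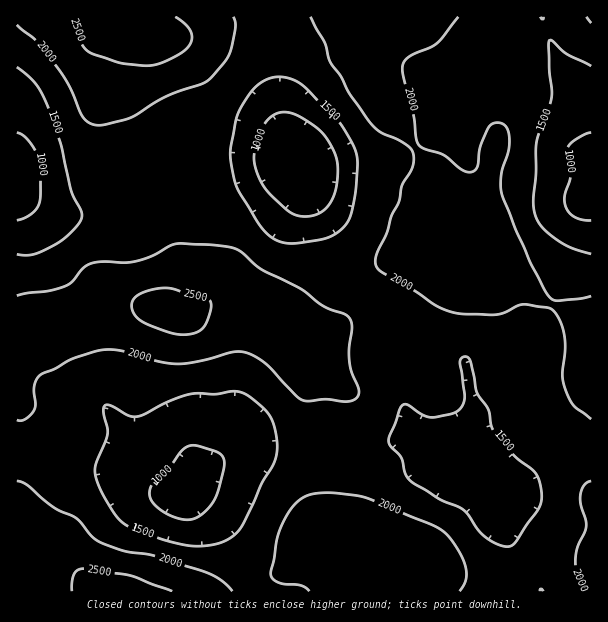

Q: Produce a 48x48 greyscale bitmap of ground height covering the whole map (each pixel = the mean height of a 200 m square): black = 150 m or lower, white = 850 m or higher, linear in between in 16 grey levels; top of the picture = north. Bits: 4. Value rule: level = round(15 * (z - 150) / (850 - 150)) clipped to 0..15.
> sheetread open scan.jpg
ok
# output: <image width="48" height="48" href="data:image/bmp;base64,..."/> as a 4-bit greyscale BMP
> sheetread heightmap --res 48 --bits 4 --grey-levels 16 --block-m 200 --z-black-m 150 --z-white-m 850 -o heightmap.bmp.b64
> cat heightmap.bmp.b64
<image width="48" height="48" href="data:image/bmp;base64,Qk32BAAAAAAAAHYAAAAoAAAAMAAAADAAAAABAAQAAAAAAIAEAAATCwAAEwsAABAAAAAAAAAAAAAAABEREQAiIiIAMzMzAERERABVVVUAZmZmAHd3dwCIiIgAmZmZAKqqqgC7u7sAzMzMAN3d3QDu7u4A////ALvM3u7u7d3Luqmqqqq7zMzMy6qZiHd4mrzN3d3d3Mu6qZmqqru8zMzMy7qYh3d4q7zN3czLu6qZiJmaq7vMzMzMy7qYd3eJq7zMzLqqmYh3d4iau8zMzMzMy6mHd3eJqrvLu6mId2ZWZniau8zMzMzMuph2ZneJmqu7uph2ZVREVmeJq8zMzMu7qYdmZneImquqqYdlVDMzRWeJq7u7u7qpmHdmZmd4mqqpmYdkQzIjNFZ4mqqqqqmId2ZlVmZ4mqqZiHZUQzIiNFZ4iaqqmZh3ZmZVVWZ4mqmYh3ZUQzMiNFVniZmZmId2ZlVVVWd4mpmIh3ZUREMyM0VniZmYiHdmZlVVVneImZmIiHZlVEMzNEVWeJmIiHdmZmVVZ3iJmZmZiHdmVUREREVWeIiIh3ZmZmZmd4iZmamZmHdmZVREVVVWiJiIiHdmZmZmd4iZmqqpmHdnZlVVVVVniZmZiHdmd2Znd4iJqqqpiHd3d2ZmZmZ4mamamYd3d3Znd3iJqqqpiHd4iHd3d2d4mqqqqYd3d3d3d3iJqqqpmIiImYiId3iJqqqqqYd3d3d3d3iaqqqqmZmZmZmZiImau7qqmId3d3d3d3iaqqqqqpmaqquqqZqru7uqmId3d3d3d3iaqru7qqqqu8zMu6q7u7uqmIiIiHd3d4iaq7u7u7u7zN3dzLu7zLu6mYiIiIiIiIiaq7u7urvM3u7t3Mu7y7uqqYiJmZmZmZmaq7u7urvN7u7t3cy7u7qqmZiZmqqqqqqqqqqqqrvN3u7d3cy7uqqZmZmaq7u7uqqqqpmaqrvMzd3d3My6qpmZmZmqu8zMu6qpmYiZmqu7vMzMzMuqmZmZmqq7zMzMu6qZiHeImaqqqru7u7qZmZmZmqu8zMzMy6mYh2Z3iJmZmaqqqqmId4iImau8zMzMy6mHdlVmeIiIiZmZmZh3ZmZ4iaq8zMzMuph2VURWZ3d3eImZmYdlVFVniZq7vMzMuodlRDNFZ3d3d4iIiIdlQzRWeZqru7u7uYZUMyNFZ3h3d3iIiHZUMiNFeJqru7u7qYZUMiNFZ4iHd3iIiHVDIRI1eJqru7qqqYZUMiNFeIiIiIiIh2UyERE1eJmqu6qqqYZUMiNGeJmIiIiIh2QhEBE1eJmqqqqqqYZUMjNGeJmZmIiIh2QhEBI1eJmqqqqqqYZUMzRWiZmZmYiIh2QyERJGeZqqqZmqqYZUM0RXiaqpmYiIh2UyIjRXiaqqmZmqqYdUREVnmqqqqZiIiGVDM0VomruqmZmaqYdlVFVomru6qpmZiHZURFaJq7upmImZmYh2VVZ4qru7u6qZmHdlVmiaq7upiImZiId2VWeJq7zMzLuqmYd2Z3iau7qpiIiIiId2VXiavMzd3cy7qZiHd4mqu7qpmIiIiHd2ZomrzN3d7t3LupmIiJmqu6qqmZiIiHd2d5mrze7u7u3cuqmZmZqru7uqqZiIiHd3eKq73e/+7u3cuqmZmZq7u7u7upmIiHd3iau83u/+7t3cuqqZmaq7zLu7u6mYiHd4mg=="/>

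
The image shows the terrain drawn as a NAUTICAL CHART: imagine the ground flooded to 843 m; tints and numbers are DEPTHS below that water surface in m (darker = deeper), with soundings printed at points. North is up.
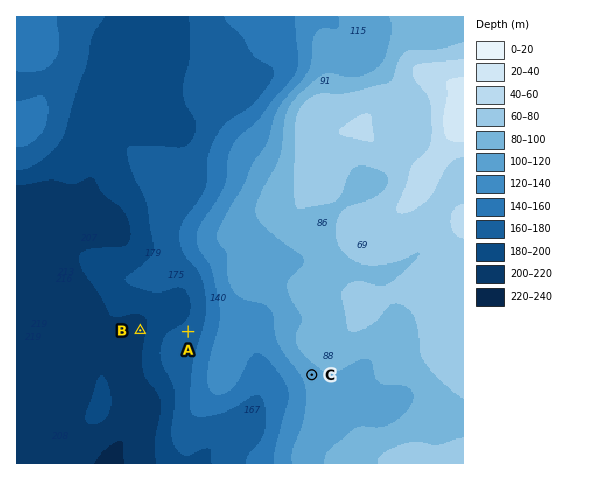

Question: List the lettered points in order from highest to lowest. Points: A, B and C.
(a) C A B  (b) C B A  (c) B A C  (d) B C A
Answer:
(a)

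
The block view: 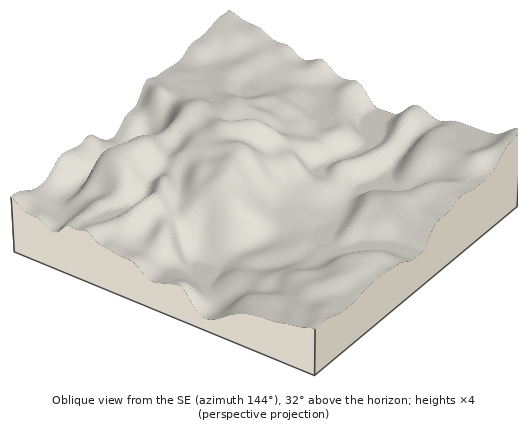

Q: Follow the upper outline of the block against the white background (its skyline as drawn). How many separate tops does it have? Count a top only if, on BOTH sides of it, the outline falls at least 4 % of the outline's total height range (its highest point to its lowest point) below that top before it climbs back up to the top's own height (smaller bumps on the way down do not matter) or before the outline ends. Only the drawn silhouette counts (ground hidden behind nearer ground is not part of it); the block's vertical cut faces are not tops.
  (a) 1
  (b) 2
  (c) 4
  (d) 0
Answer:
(b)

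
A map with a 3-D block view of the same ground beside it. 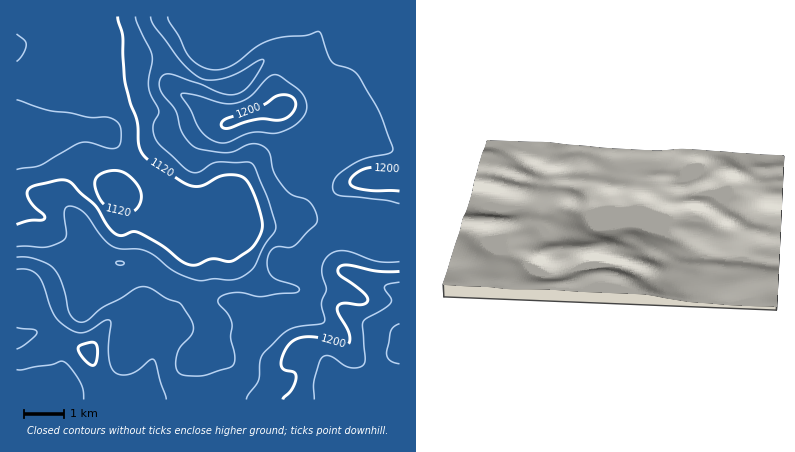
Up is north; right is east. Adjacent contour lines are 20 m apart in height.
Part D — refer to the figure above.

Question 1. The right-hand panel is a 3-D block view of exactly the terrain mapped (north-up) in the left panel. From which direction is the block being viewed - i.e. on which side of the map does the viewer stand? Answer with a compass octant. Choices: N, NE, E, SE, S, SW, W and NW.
N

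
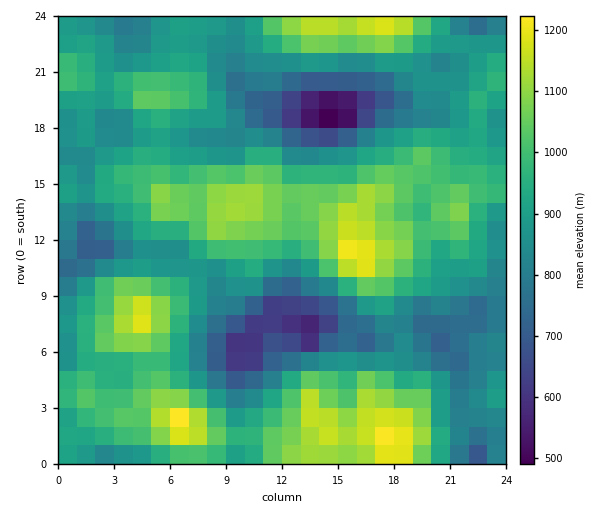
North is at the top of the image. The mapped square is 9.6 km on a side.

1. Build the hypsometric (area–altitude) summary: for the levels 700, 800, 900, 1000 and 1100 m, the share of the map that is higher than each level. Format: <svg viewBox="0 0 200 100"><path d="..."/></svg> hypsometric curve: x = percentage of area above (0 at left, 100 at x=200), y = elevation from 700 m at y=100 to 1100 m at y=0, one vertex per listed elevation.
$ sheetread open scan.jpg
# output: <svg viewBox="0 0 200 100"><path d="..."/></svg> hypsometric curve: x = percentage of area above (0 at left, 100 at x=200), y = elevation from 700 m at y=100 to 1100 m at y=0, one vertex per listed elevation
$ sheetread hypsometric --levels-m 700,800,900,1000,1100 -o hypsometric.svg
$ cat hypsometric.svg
<svg viewBox="0 0 200 100"><path d="M187 100l-23-25-55-25-51-25-37-25"/></svg>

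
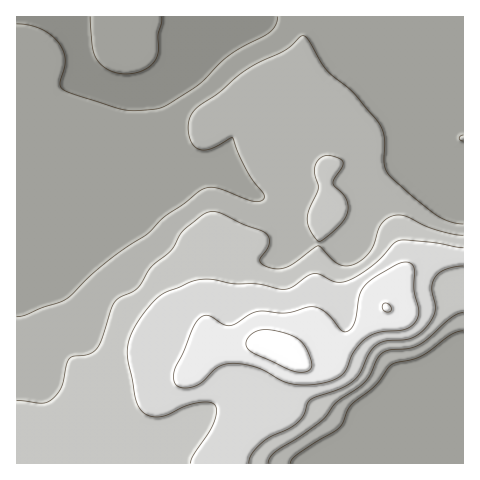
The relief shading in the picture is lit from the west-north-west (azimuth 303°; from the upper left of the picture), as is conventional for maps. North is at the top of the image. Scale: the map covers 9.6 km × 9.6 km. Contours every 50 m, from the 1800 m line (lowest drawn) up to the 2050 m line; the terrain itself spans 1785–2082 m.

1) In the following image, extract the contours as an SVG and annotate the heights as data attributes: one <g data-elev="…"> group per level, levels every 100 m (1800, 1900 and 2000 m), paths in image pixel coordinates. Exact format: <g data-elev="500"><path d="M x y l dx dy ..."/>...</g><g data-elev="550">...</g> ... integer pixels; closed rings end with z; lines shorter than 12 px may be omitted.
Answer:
<g data-elev="1800"><path d="M90 17l2 30 5 13 5 6 7 4 8 3 9 1 18-4 7-4 5-6 2-8 0-17 3-11 1-7"/><path d="M278 17l-2 8-6 7-41 23-26 26-10 8-31 18-26 4-19-3-54-18-3-3 0-4 5-16 0-8-2-9-4-7-8-8-10-6-12-4-12-1"/></g><g data-elev="1900"><path d="M268 463l2-5 5-6 44-29 7-6 11-15 27-19 6-7 7-16 5-7 7-3 18-1 11-4 10-6 23-21 7-4 5-1"/><path d="M317 241l3 0 2-1 15-12 8-10 3-8 0-6-2-6-13-15 1-4 8-12 1-5-3-3-10-3-5 0-5 2-4 5-1 5 3 20-9 22-2 10 3 10z"/><path d="M463 235l-25-5-13-4-19-10-11-1-7 3-6 5-11 27-7 8-9 6-8 2-8-2-7-5-11-12-3-1-27 19-8 3-7 1-10-3-6-4 0-4 9-14 0-6-3-4-46-21-7-2-6 2-24 18-11 18-21 18-14 21-17 9-5 4-4 7-13 39-8 7-16 2-5 3-3 6-4 21-7 11-6 4-6 2-26-3"/></g><g data-elev="2000"><path d="M181 388l8 0 8-3 20-17 13-5 13 1 13 3 27 14 11 3 24 0 19-6 8-7 8-18 14-15 12-6 26-3 7-3 4-5 3-10-5-20-1-25-6-4-8 1-22 13-11 8-7 11-5 28-3 5-4 4-6-2-16-18-12-5-27 6-29-1-27 14-7-2-14-8-7 0-8 10-20 44 0 12 2 3z"/></g>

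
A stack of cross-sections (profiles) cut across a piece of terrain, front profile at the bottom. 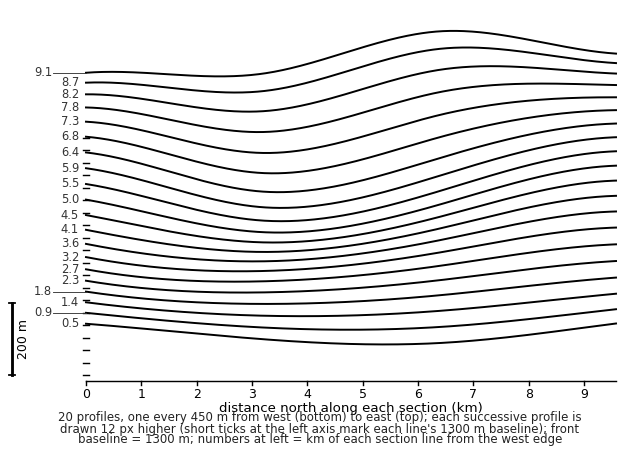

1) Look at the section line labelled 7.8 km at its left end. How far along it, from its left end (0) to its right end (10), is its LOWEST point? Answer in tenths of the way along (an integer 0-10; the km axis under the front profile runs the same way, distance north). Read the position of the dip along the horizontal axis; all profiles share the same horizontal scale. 3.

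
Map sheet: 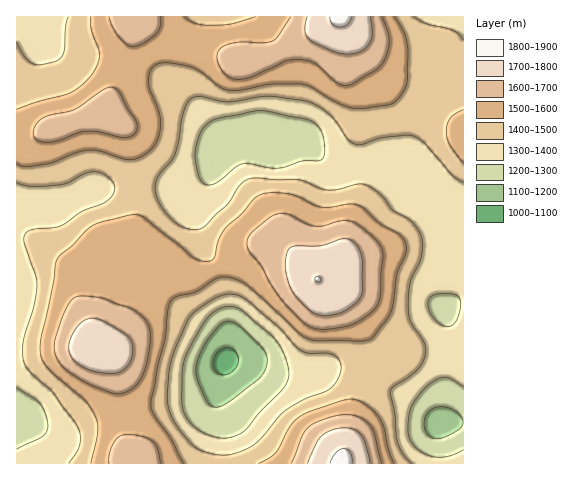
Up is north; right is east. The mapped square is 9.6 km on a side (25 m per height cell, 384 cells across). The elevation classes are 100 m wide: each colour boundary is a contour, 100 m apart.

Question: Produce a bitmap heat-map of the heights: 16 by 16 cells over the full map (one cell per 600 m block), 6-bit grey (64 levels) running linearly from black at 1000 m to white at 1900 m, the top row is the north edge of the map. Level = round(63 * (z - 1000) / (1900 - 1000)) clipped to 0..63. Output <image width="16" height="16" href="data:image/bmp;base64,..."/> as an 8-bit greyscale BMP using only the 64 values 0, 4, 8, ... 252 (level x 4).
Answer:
<image width="16" height="16" href="data:image/bmp;base64,Qk02BQAAAAAAADYEAAAoAAAAEAAAABAAAAABAAgAAAAAAAABAAATCwAAEwsAAAABAAAAAAAAAAAAAAEBAQACAgIAAwMDAAQEBAAFBQUABgYGAAcHBwAICAgACQkJAAoKCgALCwsADAwMAA0NDQAODg4ADw8PABAQEAAREREAEhISABMTEwAUFBQAFRUVABYWFgAXFxcAGBgYABkZGQAaGhoAGxsbABwcHAAdHR0AHh4eAB8fHwAgICAAISEhACIiIgAjIyMAJCQkACUlJQAmJiYAJycnACgoKAApKSkAKioqACsrKwAsLCwALS0tAC4uLgAvLy8AMDAwADExMQAyMjIAMzMzADQ0NAA1NTUANjY2ADc3NwA4ODgAOTk5ADo6OgA7OzsAPDw8AD09PQA+Pj4APz8/AEBAQABBQUEAQkJCAENDQwBEREQARUVFAEZGRgBHR0cASEhIAElJSQBKSkoAS0tLAExMTABNTU0ATk5OAE9PTwBQUFAAUVFRAFJSUgBTU1MAVFRUAFVVVQBWVlYAV1dXAFhYWABZWVkAWlpaAFtbWwBcXFwAXV1dAF5eXgBfX18AYGBgAGFhYQBiYmIAY2NjAGRkZABlZWUAZmZmAGdnZwBoaGgAaWlpAGpqagBra2sAbGxsAG1tbQBubm4Ab29vAHBwcABxcXEAcnJyAHNzcwB0dHQAdXV1AHZ2dgB3d3cAeHh4AHl5eQB6enoAe3t7AHx8fAB9fX0Afn5+AH9/fwCAgIAAgYGBAIKCggCDg4MAhISEAIWFhQCGhoYAh4eHAIiIiACJiYkAioqKAIuLiwCMjIwAjY2NAI6OjgCPj48AkJCQAJGRkQCSkpIAk5OTAJSUlACVlZUAlpaWAJeXlwCYmJgAmZmZAJqamgCbm5sAnJycAJ2dnQCenp4An5+fAKCgoAChoaEAoqKiAKOjowCkpKQApaWlAKampgCnp6cAqKioAKmpqQCqqqoAq6urAKysrACtra0Arq6uAK+vrwCwsLAAsbGxALKysgCzs7MAtLS0ALW1tQC2trYAt7e3ALi4uAC5ubkAurq6ALu7uwC8vLwAvb29AL6+vgC/v78AwMDAAMHBwQDCwsIAw8PDAMTExADFxcUAxsbGAMfHxwDIyMgAycnJAMrKygDLy8sAzMzMAM3NzQDOzs4Az8/PANDQ0ADR0dEA0tLSANPT0wDU1NQA1dXVANbW1gDX19cA2NjYANnZ2QDa2toA29vbANzc3ADd3d0A3t7eAN/f3wDg4OAA4eHhAOLi4gDj4+MA5OTkAOXl5QDm5uYA5+fnAOjo6ADp6ekA6urqAOvr6wDs7OwA7e3tAO7u7gDv7+8A8PDwAPHx8QDy8vIA8/PzAPT09AD19fUA9vb2APf39wD4+PgA+fn5APr6+gD7+/sA/Pz8AP39/QD+/v4A////AFxkgKiwlHRoeJTA3MSAVExEYICcnHhMRFh8oLSodEA0WHiYqJhsPDBAWGyAhHBQSHSgxMyscDgcLExkcISAbFx4rNTMtIBMKDxkjJSQhHBcbJy4sKSMcFBomMDEsIhgUGiQnJycmJCElLjY2MCQZFxwiJigmJSIlKjAzNC8mHBkbHCElJB8cIiksKysoIRoYGhobHR8ZFhsiJSEgHxoWFyEgHR8gGxUUGBcYGBkYFx0oKSYoJh8VEBAQExkcGxwjJikrLCggGRYVFhgfIiEfIh8gJSklIB8kJCIjKSglISAcHCAnJyQmKywqKy8uJyEgGhshKiwoJSUnKjI3MyceHA="/>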